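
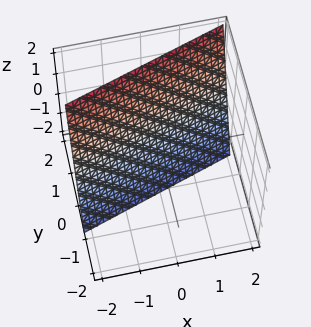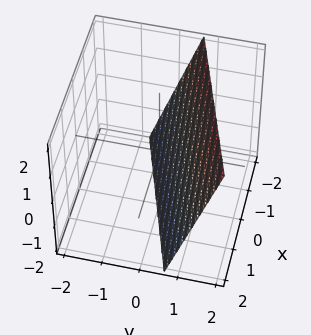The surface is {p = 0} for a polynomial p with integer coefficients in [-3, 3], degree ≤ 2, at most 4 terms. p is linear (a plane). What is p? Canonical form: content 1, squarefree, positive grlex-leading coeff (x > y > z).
(a) Degree: every cross-section is a straight line — this is a plane, so deg p = 1.
(b) From the visible intercepts: it meets the z-axis at z = -2 (among the integer gridlines); it meets the x-axis at x = -2 (among the integer gridlines).
(c) Fitting integer coefficients to these (and the overall shape) gives p.

x - 3*y + z + 2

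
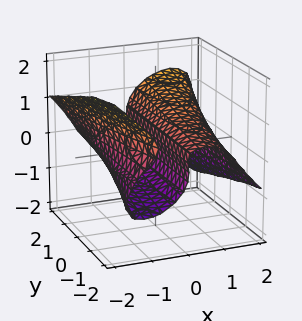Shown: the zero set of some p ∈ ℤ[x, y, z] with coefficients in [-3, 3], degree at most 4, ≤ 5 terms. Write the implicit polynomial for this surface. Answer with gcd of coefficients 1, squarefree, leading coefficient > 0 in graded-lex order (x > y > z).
x^3 - x*y*z + 2*z^3 - z^2 - 2*x

Degree: the shape is more complex than any degree-2 surface, so deg p = 3.
Observable constraints: one z-axis crossing is at z = 0; it meets the x-axis at x = 0 (among the integer gridlines).
The integer polynomial consistent with all of this is the stated p. Check: (0, 1, 0) on the y-axis lies on the surface, and p(0, 1, 0) = 0. ✓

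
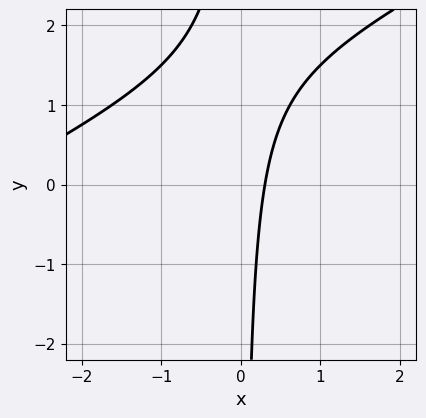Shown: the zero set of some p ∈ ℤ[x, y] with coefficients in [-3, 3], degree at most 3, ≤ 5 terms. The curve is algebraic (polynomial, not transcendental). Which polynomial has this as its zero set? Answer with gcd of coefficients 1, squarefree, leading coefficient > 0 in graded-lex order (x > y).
x^2 - 2*x*y + 3*x - 1

1. Degree: a generic line meets the curve in up to 2 points, so deg p = 2.
2. Checking where it meets the axes: no y-intercept at any integer in the box.
3. Fitting integer coefficients to these (and the overall shape) gives p.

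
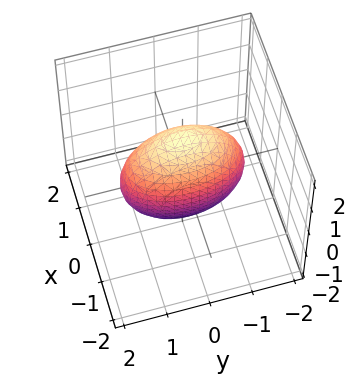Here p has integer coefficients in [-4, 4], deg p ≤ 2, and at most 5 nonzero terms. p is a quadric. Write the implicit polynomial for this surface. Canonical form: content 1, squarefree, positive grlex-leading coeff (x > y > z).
(a) deg p = 2. Bounded and convex; a quadric.
(b) Symmetries: the z ↦ −z reflection is a symmetry, so z appears only in even powers; the x ↦ −x reflection is a symmetry, so x appears only in even powers; the y ↦ −y reflection is a symmetry, so y appears only in even powers.
(c) The integer polynomial consistent with all of this is the stated p.

3*x^2 + y^2 + z^2 - 2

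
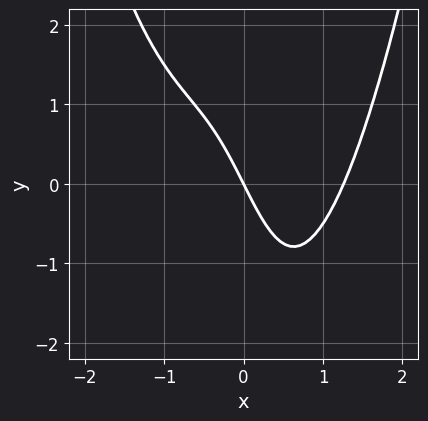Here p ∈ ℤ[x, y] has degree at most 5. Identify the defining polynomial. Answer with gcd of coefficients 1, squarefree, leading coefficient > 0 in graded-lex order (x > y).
x^4 - x^2*y - 2*x - y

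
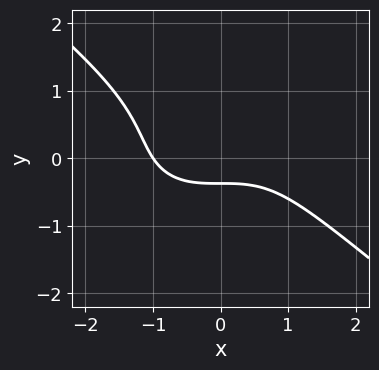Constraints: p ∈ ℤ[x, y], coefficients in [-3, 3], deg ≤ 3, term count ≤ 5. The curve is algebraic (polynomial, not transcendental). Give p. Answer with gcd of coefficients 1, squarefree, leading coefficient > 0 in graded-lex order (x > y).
First, deg p = 3.
Then, against the integer gridlines: one x-axis crossing is at x = -1.
Finally, matching integer coefficients to the picture gives p.

x^3 + 2*y^3 - y^2 + 2*y + 1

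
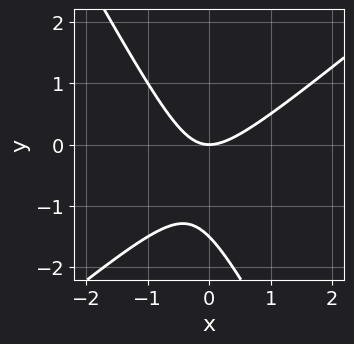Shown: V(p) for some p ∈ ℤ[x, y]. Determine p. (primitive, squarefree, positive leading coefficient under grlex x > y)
(a) Degree: the shape is more complex than any degree-1 curve, so deg p = 2.
(b) From the visible intercepts: it crosses the x-axis at the gridline x = 0; it crosses the y-axis at the gridline y = 0.
(c) Together with the visible shape, these determine p as stated.

3*x^2 - 2*x*y - 2*y^2 - 3*y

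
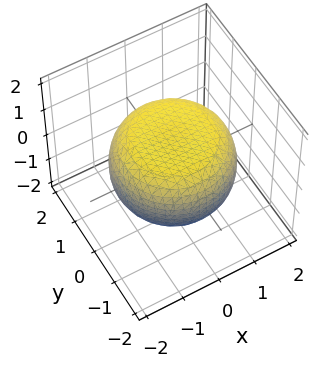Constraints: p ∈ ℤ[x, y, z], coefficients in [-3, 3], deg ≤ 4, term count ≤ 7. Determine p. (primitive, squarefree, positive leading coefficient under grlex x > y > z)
(a) deg p = 4. The shape is more complex than any degree-3 surface.
(b) By symmetry, every cross-section ⟂ z is a circle, so x, y appear only via x² + y².
(c) From the axis intercepts and sections: the z-axis gridline crossings are at z ∈ {-1, 1}; a circular section at z = -1 has radius exactly 1.
(d) Together with the visible shape, these determine p as stated.

x^4 + 2*x^2*y^2 + y^4 - x^2 - y^2 + 3*z^2 - 3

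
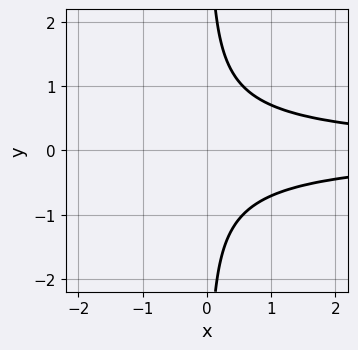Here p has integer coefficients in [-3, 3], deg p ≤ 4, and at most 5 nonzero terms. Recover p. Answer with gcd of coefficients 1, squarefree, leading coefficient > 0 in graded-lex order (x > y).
x^2*y^2 + 3*x*y^2 - 2

First, the degree is 4 — the shape is more complex than any degree-3 curve.
Then, symmetries: mirror symmetry y ↦ −y ⇒ only even powers of y.
Next, checking where it meets the axes: no x-intercept at any integer in the box; the curve avoids every integer y-axis point in the box.
Finally, the integer polynomial consistent with all of this is the stated p.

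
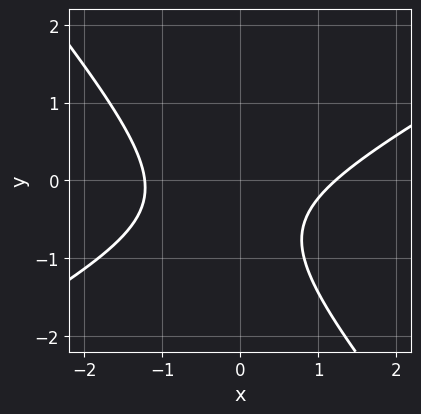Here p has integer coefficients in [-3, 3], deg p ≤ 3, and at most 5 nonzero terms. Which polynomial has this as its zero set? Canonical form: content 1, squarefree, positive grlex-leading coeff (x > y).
First, deg p = 2. The shape is more complex than any degree-1 curve.
Then, from the axis intercepts and sections: the curve avoids every integer y-axis point in the box.
Finally, the integer polynomial consistent with all of this is the stated p.

2*x^2 - 2*x*y - 3*y^2 - 3*y - 3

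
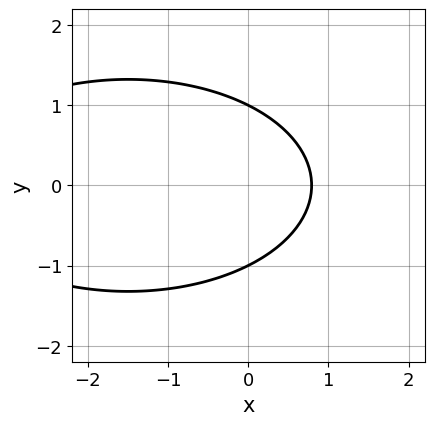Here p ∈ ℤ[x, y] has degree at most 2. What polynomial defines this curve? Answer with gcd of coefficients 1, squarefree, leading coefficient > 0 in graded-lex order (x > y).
First, the degree is 2 — a generic line meets the curve in up to 2 points.
Next, symmetries: mirror symmetry y ↦ −y ⇒ only even powers of y.
Then, against the integer gridlines: the y-axis gridline crossings are at y ∈ {-1, 1}.
Finally, the integer polynomial consistent with all of this is the stated p.

x^2 + 3*y^2 + 3*x - 3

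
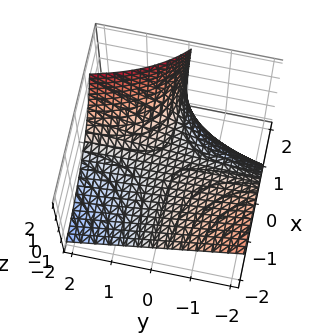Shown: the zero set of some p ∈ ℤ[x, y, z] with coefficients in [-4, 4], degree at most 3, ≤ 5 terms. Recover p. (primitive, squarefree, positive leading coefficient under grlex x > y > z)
x*y + x*z - 2*z

deg p = 2.
From the visible intercepts: every point of the y-axis in the box is on the surface; the visible x-axis segment lies entirely on the surface; it crosses the z-axis at the gridline z = 0.
Putting this together gives p.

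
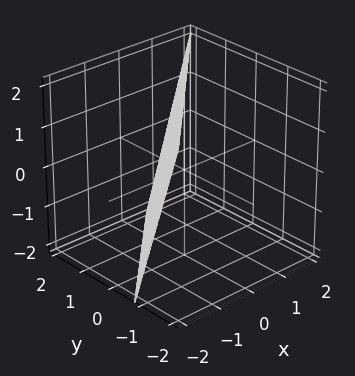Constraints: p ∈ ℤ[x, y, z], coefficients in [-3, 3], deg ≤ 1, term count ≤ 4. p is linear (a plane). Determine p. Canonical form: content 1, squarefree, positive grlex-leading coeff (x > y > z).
3*x - 3*y - z + 2

1. The degree is 1 — every cross-section is a straight line — this is a plane.
2. Against the integer gridlines: one z-axis crossing is at z = 2.
3. Assembling these constraints gives the stated polynomial.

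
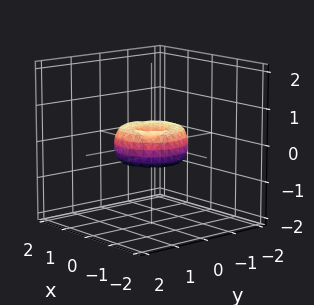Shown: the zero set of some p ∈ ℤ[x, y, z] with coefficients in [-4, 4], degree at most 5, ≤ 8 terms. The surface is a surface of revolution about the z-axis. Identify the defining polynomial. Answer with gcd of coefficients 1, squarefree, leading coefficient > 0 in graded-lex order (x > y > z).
(a) The degree is 4 — no degree-3 surface has this shape.
(b) Symmetries: every cross-section ⟂ z is a circle, so x, y appear only via x² + y².
(c) From the axis intercepts and sections: the y-axis gridline crossings are at y ∈ {-1, 0, 1}; it meets the z-axis at z = 0 (among the integer gridlines); a circular section at z = 0 has radius exactly 1.
(d) Assembling these constraints gives the stated polynomial. Check: (-1, 0, 0) on the x-axis lies on the surface, and p(-1, 0, 0) = 0. ✓

x^4 + 2*x^2*y^2 + y^4 - x^2 - y^2 + z^2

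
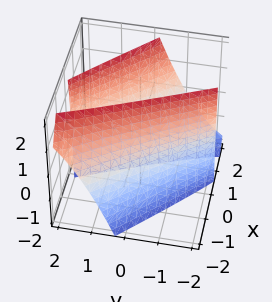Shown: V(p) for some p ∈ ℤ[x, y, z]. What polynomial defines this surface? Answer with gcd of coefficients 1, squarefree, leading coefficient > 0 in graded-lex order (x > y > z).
1. The picture has 2 separate pieces.
2. deg p = 2.
3. Checking where it meets the axes: no z-intercept at any integer in the box.
4. These observations pin down the coefficients.

2*x^2 + 3*x*y - x*z + y^2 - 3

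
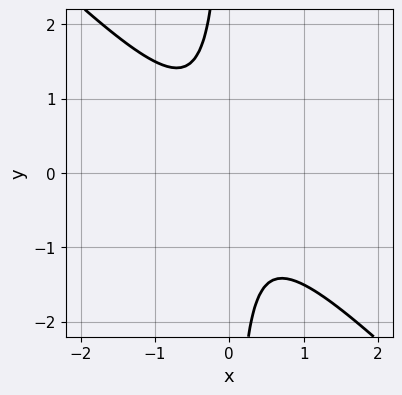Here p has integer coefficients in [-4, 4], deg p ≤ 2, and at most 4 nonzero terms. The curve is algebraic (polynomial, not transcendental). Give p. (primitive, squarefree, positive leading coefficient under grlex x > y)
2*x^2 + 2*x*y + 1

(a) The degree is 2 — no degree-1 curve has this shape.
(b) Observable constraints: no y-intercept at any integer in the box; the curve avoids every integer x-axis point in the box.
(c) Fitting integer coefficients to these (and the overall shape) gives p.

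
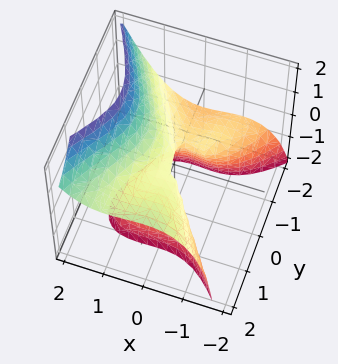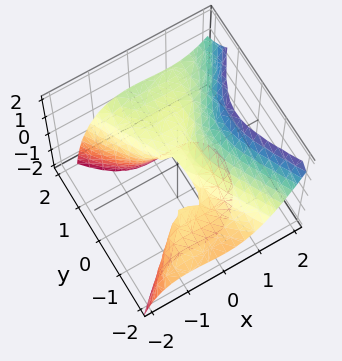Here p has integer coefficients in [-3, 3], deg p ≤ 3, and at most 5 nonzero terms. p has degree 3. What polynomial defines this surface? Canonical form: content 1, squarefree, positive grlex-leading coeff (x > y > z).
(a) The degree is 3 — the shape is more complex than any degree-2 surface.
(b) Reading off the gridlines: it crosses the x-axis at the gridline x = 0; it crosses the y-axis at the gridline y = 0; one z-axis crossing is at z = 0.
(c) Matching integer coefficients to the picture gives p.

3*x^3 - 2*x^2*y + y^3 - 3*y^2*z - 2*z^2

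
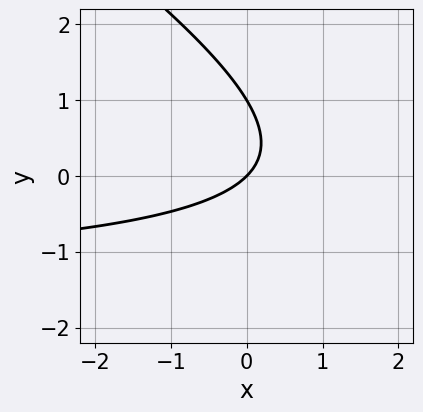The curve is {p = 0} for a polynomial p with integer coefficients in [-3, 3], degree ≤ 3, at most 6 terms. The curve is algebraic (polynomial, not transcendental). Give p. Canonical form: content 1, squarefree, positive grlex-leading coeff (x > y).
First, degree: no degree-1 curve has this shape, so deg p = 2.
Then, reading off the gridlines: among the integer gridlines, it crosses the y-axis at y ∈ {0, 1}; it meets the x-axis at x = 0 (among the integer gridlines).
Finally, fitting integer coefficients to these (and the overall shape) gives p.

2*x*y + 3*y^2 + 3*x - 3*y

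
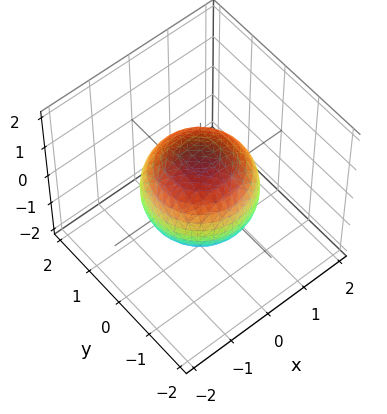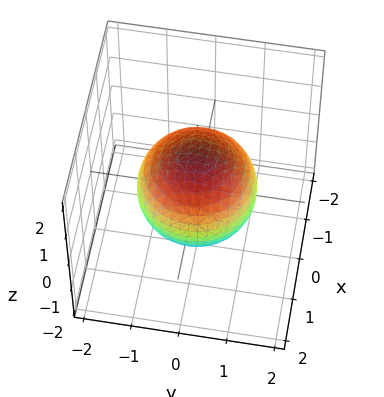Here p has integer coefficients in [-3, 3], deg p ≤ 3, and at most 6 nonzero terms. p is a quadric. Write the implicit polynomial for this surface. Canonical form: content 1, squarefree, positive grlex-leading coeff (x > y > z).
2*x^2 + 2*y^2 + 2*z^2 - 3

(a) deg p = 2.
(b) Symmetries: mirror symmetry z ↦ −z ⇒ only even powers of z; the z-axis is an axis of rotation, so x and y enter only as x² + y².
(c) Reading off the gridlines: a circular section at z = 0 has radius between 1 and 2.
(d) Assembling these constraints gives the stated polynomial.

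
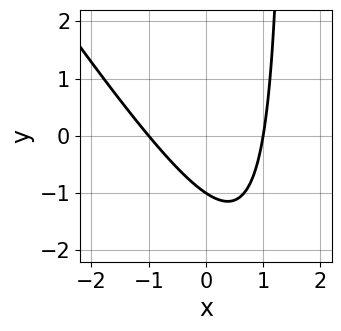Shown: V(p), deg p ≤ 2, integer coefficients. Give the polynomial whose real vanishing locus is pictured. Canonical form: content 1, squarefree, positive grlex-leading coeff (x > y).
Degree: the shape is more complex than any degree-1 curve, so deg p = 2.
From the visible intercepts: one y-axis crossing is at y = -1; among the integer gridlines, it crosses the x-axis at x ∈ {-1, 1}.
Fitting integer coefficients to these (and the overall shape) gives p.

3*x^2 + 2*x*y - 3*y - 3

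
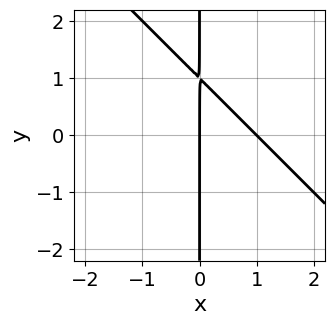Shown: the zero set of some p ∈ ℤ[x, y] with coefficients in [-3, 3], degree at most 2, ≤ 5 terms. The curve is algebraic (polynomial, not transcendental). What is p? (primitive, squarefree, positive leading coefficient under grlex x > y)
x^2 + x*y - x

1. Degree: a generic line meets the curve in up to 2 points, so deg p = 2.
2. Checking where it meets the axes: every point of the y-axis in the box is on the curve; among the integer gridlines, it crosses the x-axis at x ∈ {0, 1}.
3. Putting this together gives p.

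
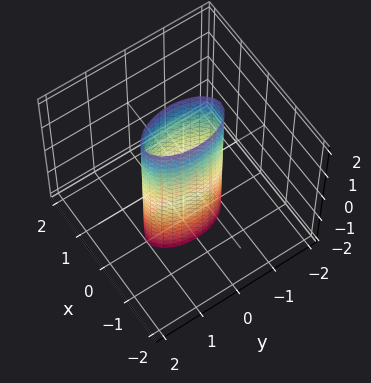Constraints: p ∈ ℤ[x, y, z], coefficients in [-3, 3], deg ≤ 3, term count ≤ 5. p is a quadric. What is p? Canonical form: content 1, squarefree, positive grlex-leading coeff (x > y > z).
3*x^2 + y^2 - 1

(a) Degree: constant cross-section along one axis; a quadric, so deg p = 2.
(b) Symmetries: it's symmetric under z → −z, forcing even powers of z; mirror symmetry y ↦ −y ⇒ only even powers of y; mirror symmetry x ↦ −x ⇒ only even powers of x.
(c) Reading off the gridlines: no z-intercept at any integer in the box; the y-axis gridline crossings are at y ∈ {-1, 1}.
(d) Matching integer coefficients to the picture gives p.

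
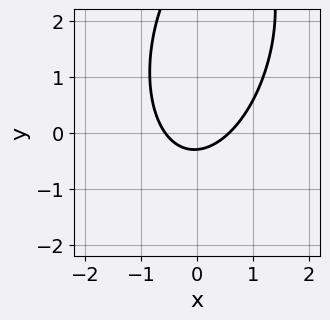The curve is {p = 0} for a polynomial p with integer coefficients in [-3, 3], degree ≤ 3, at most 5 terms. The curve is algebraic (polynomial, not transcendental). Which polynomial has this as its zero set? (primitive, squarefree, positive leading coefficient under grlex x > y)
1. deg p = 2.
2. Putting this together gives p.

3*x^2 - x*y + y^2 - 3*y - 1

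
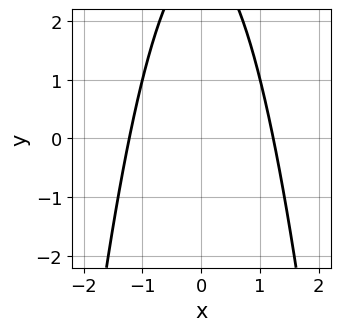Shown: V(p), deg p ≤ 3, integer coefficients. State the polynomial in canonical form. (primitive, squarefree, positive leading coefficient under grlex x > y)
2*x^2 + y - 3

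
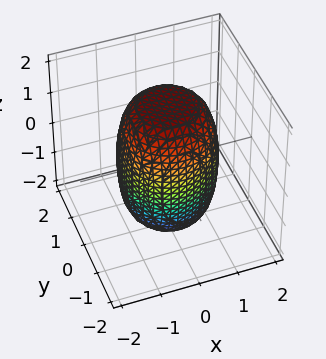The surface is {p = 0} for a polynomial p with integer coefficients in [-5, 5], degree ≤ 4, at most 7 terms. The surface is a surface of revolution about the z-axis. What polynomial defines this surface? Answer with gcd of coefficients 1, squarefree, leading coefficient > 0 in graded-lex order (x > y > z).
1. deg p = 4.
2. Symmetries: rotational symmetry about the z-axis ⇒ p depends on x, y only through x² + y².
3. Observable constraints: a circular section at z = 0 has radius between 1 and 2.
4. Solving for integer coefficients yields p as stated.

2*x^4 + 4*x^2*y^2 + 2*y^4 - x^2 - y^2 + z^2 - 3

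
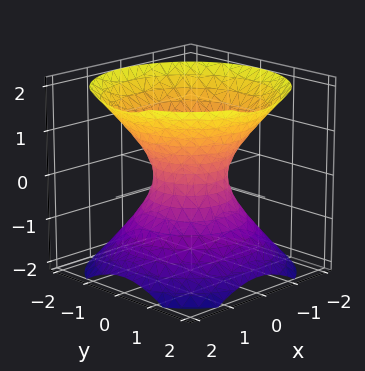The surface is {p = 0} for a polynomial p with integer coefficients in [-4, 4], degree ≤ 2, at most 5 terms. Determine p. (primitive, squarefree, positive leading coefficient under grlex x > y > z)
3*x^2 + 3*y^2 - 3*z^2 - 2

(a) Degree: one connected sheet with a waist; a quadric, so deg p = 2.
(b) Symmetries: the z ↦ −z reflection is a symmetry, so z appears only in even powers; the z-axis is an axis of rotation, so x and y enter only as x² + y².
(c) Reading off the gridlines: no z-intercept at any integer in the box; a circular section at z = 0 has radius between 0 and 1.
(d) These observations pin down the coefficients.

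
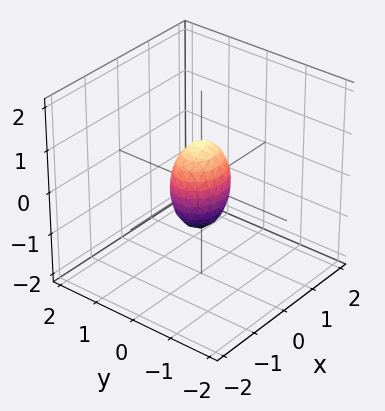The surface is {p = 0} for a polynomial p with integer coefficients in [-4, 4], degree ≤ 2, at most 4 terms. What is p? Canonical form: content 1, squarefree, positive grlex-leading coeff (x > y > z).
First, degree: bounded and convex; a quadric, so deg p = 2.
Then, symmetries: the y ↦ −y reflection is a symmetry, so y appears only in even powers; mirror symmetry z ↦ −z ⇒ only even powers of z; the x ↦ −x reflection is a symmetry, so x appears only in even powers.
Next, checking where it meets the axes: among the integer gridlines, it crosses the z-axis at z ∈ {-1, 1}.
Finally, the integer polynomial consistent with all of this is the stated p.

2*x^2 + 3*y^2 + z^2 - 1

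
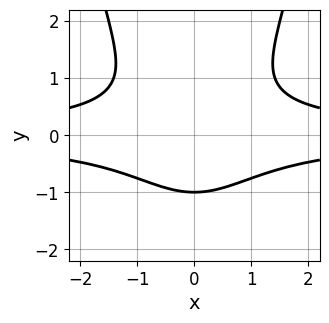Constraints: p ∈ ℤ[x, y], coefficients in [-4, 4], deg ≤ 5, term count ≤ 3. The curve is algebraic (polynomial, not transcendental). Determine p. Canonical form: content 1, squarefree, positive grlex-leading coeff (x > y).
1. deg p = 4. The shape is more complex than any degree-3 curve.
2. Symmetries: the x ↦ −x reflection is a symmetry, so x appears only in even powers.
3. Observable constraints: it misses every integer gridline on the x-axis; it crosses the y-axis at the gridline y = -1.
4. The integer polynomial consistent with all of this is the stated p.

x^2*y^2 - y^3 - 1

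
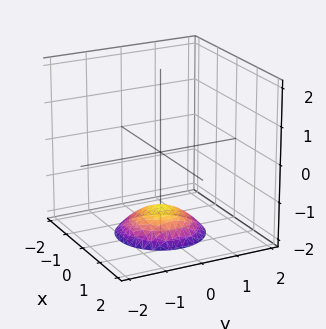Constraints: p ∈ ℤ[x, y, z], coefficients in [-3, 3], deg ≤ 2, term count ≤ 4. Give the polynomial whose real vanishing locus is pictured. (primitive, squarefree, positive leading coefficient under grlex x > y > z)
x^2 + y^2 + 2*z + 3

(a) deg p = 2.
(b) By symmetry, the surface is invariant under rotation about z: p = q(x² + y², z).
(c) Checking where it meets the axes: the surface avoids every integer x-axis point in the box; a circular section at z = -2 has radius exactly 1; it misses every integer gridline on the y-axis.
(d) Putting this together gives p.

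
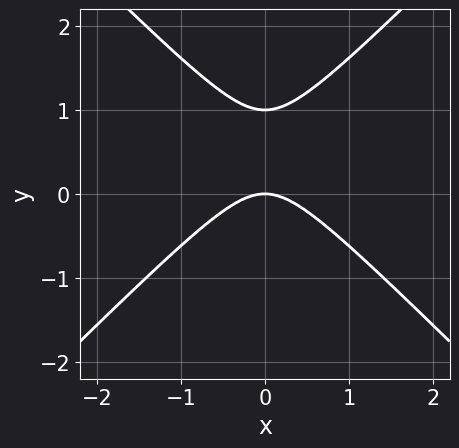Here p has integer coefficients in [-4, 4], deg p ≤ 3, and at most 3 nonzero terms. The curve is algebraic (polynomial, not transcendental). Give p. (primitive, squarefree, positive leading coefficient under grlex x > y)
x^2 - y^2 + y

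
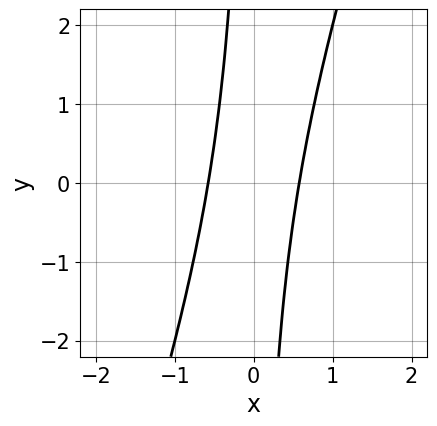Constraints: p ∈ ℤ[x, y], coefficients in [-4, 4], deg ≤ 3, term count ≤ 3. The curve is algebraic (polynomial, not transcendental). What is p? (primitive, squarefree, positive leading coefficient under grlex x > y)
3*x^2 - x*y - 1

1. deg p = 2. The shape is more complex than any degree-1 curve.
2. Reading off the gridlines: it misses every integer gridline on the y-axis.
3. Putting this together gives p.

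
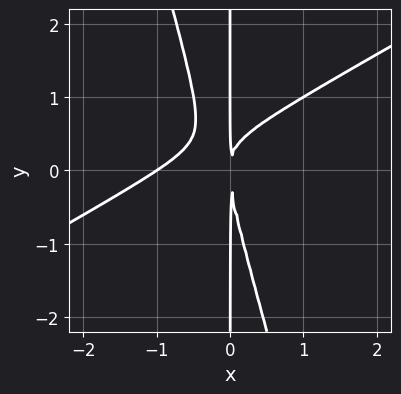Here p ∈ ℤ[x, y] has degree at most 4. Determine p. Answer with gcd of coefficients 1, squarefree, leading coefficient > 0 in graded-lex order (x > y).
First, deg p = 3. The shape is more complex than any degree-2 curve.
Next, observable constraints: every point of the y-axis in the box is on the curve; it meets the x-axis at x = -1 (among the integer gridlines).
Finally, together with the visible shape, these determine p as stated.

2*x^3 - 3*x^2*y - x*y^2 + 2*x^2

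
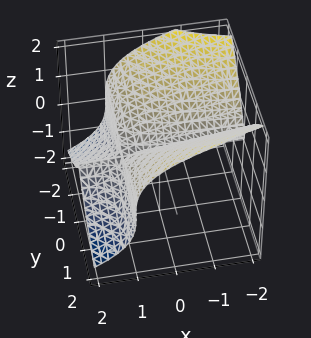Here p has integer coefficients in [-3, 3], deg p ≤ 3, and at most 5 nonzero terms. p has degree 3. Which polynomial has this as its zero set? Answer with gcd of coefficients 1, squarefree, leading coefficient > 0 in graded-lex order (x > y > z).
x*y^2 + z^3 - y^2

(a) Degree: the shape is more complex than any degree-2 surface, so deg p = 3.
(b) Checking where it meets the axes: the visible x-axis segment lies entirely on the surface; it crosses the z-axis at the gridline z = 0.
(c) Matching integer coefficients to the picture gives p.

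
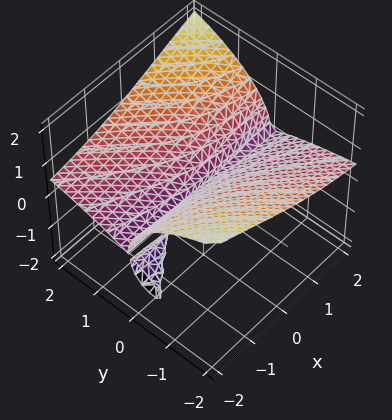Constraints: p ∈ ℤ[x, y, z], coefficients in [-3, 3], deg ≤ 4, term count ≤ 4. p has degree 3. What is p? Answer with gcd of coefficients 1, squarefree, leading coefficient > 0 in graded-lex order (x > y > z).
2*x*y*z - y^2*z - 2*z^3 + 2*y^2

First, the picture has 3 separate pieces. They look like related sheets of one shape, so recover p as a whole.
Then, the degree is 3 — a generic line meets the surface in up to 3 points.
Then, checking where it meets the axes: it meets the z-axis at z = 0 (among the integer gridlines); the visible x-axis segment lies entirely on the surface; it crosses the y-axis at the gridline y = 0.
Finally, these observations pin down the coefficients.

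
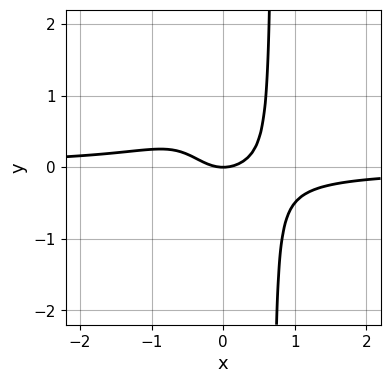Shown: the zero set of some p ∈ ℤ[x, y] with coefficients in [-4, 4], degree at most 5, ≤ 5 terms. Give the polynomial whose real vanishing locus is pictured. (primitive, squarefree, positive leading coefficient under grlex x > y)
1. The degree is 4 — a generic line meets the curve in up to 4 points.
2. Reading off the gridlines: one x-axis crossing is at x = 0; it crosses the y-axis at the gridline y = 0.
3. Fitting integer coefficients to these (and the overall shape) gives p.

3*x^3*y + x^2 - y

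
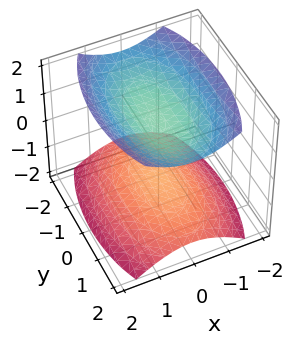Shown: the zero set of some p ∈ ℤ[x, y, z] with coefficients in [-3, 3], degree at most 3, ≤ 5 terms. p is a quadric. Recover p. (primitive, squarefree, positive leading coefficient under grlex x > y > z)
3*x^2 + y^2 - 3*z^2 + 3

(a) I count 2 distinct pieces. Treating them together as one polynomial.
(b) The degree is 2 — two separate bowl-shaped sheets opening away from each other; a quadric.
(c) Symmetries: the z ↦ −z reflection is a symmetry, so z appears only in even powers; the x ↦ −x reflection is a symmetry, so x appears only in even powers; it's symmetric under y → −y, forcing even powers of y.
(d) Checking where it meets the axes: among the integer gridlines, it crosses the z-axis at z ∈ {-1, 1}; the surface avoids every integer x-axis point in the box; the surface avoids every integer y-axis point in the box.
(e) Putting this together gives p.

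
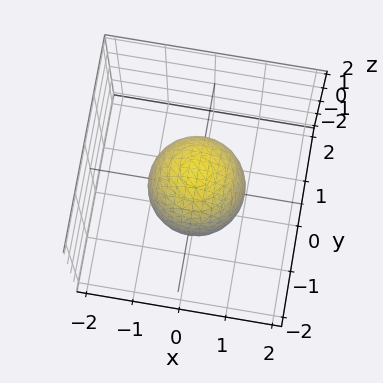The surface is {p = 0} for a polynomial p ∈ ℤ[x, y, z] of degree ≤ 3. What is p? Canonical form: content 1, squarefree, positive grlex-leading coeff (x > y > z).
2*x^2 + 2*y^2 + z^2 - 2

1. Degree: a closed, bounded, convex surface; a quadric, so deg p = 2.
2. Symmetry: the z-axis is an axis of rotation, so x and y enter only as x² + y²; the z ↦ −z reflection is a symmetry, so z appears only in even powers.
3. Observable constraints: a circular section at z = -1 has radius between 0 and 1; among the integer gridlines, it crosses the x-axis at x ∈ {-1, 1}; the y-axis gridline crossings are at y ∈ {-1, 1}.
4. The integer polynomial consistent with all of this is the stated p.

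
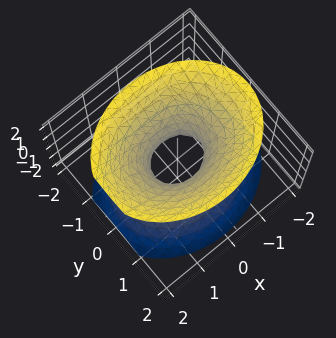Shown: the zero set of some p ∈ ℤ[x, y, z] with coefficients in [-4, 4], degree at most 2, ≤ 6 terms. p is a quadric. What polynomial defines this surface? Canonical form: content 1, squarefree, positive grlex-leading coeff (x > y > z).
deg p = 2.
Symmetries: it's symmetric under z → −z, forcing even powers of z; the x ↦ −x reflection is a symmetry, so x appears only in even powers; it's symmetric under y → −y, forcing even powers of y.
Checking where it meets the axes: it misses every integer gridline on the z-axis.
Solving for integer coefficients yields p as stated.

2*x^2 + 3*y^2 - 2*z^2 - 1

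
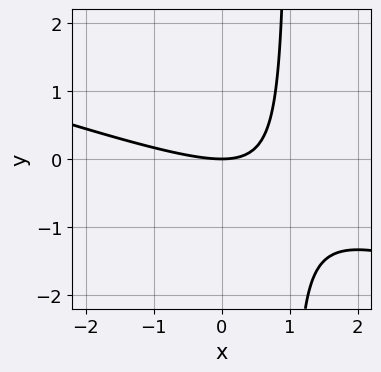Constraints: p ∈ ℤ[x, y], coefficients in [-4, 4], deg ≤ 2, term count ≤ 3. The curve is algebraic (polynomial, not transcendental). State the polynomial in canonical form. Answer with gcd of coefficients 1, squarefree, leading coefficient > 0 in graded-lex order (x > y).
deg p = 2. A generic line meets the curve in up to 2 points.
From the axis intercepts and sections: it crosses the x-axis at the gridline x = 0; it crosses the y-axis at the gridline y = 0.
Putting this together gives p.

x^2 + 3*x*y - 3*y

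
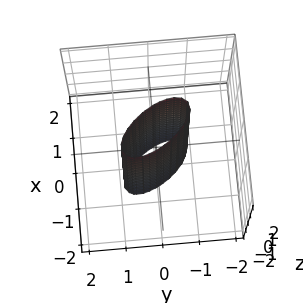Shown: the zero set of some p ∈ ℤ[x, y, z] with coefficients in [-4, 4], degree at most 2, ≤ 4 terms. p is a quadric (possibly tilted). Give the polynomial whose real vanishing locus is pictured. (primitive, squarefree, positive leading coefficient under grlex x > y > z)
3*x^2 + 3*x*y + 2*y^2 - 1

1. Degree: the shape is more complex than any degree-1 surface, so deg p = 2.
2. From the axis intercepts and sections: it misses every integer gridline on the z-axis.
3. The integer polynomial consistent with all of this is the stated p.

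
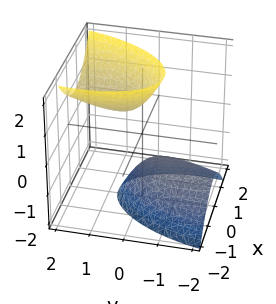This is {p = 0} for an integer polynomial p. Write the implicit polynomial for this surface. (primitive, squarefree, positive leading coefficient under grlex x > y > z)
First, there are 2 components. They look like related sheets of one shape, so recover p as a whole.
Next, degree: no degree-1 surface has this shape, so deg p = 2.
Next, against the integer gridlines: the z-axis gridline crossings are at z ∈ {-1, 1}; the surface avoids every integer x-axis point in the box; it misses every integer gridline on the y-axis.
Finally, solving for integer coefficients yields p as stated.

3*x^2 - x*y + y^2 - 2*y*z - z^2 + 1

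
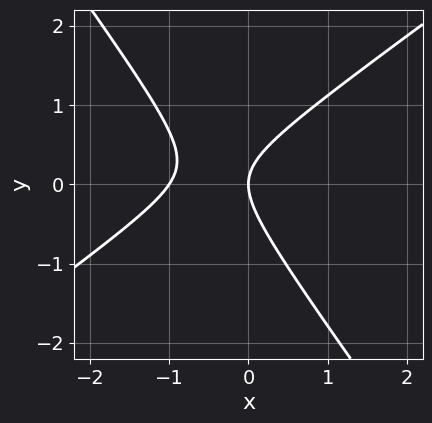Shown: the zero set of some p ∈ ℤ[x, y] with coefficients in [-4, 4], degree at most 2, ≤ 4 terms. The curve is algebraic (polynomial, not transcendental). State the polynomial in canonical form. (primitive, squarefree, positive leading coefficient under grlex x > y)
(a) deg p = 2. The shape is more complex than any degree-1 curve.
(b) Against the integer gridlines: it meets the y-axis at y = 0 (among the integer gridlines); the x-axis gridline crossings are at x ∈ {-1, 0}.
(c) Assembling these constraints gives the stated polynomial.

3*x^2 - 2*x*y - 3*y^2 + 3*x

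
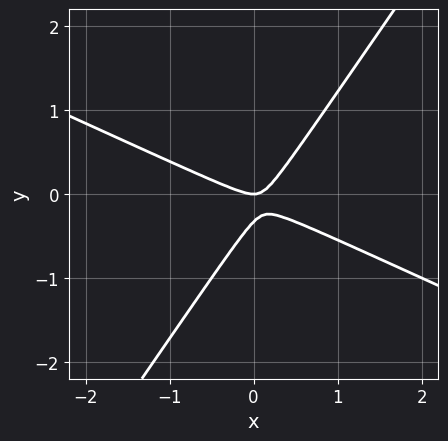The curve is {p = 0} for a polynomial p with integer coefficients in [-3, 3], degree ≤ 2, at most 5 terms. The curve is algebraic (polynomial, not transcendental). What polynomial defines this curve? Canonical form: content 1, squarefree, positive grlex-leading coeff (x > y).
2*x^2 + 3*x*y - 3*y^2 - y

Degree: the shape is more complex than any degree-1 curve, so deg p = 2.
Observable constraints: one x-axis crossing is at x = 0; it crosses the y-axis at the gridline y = 0.
Together with the visible shape, these determine p as stated.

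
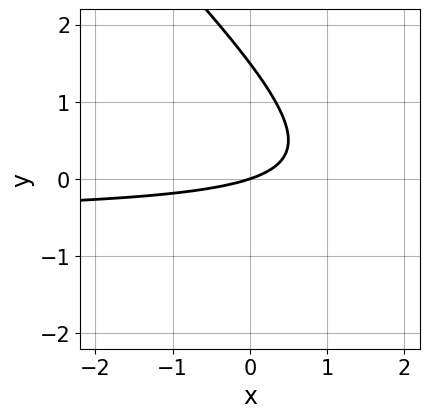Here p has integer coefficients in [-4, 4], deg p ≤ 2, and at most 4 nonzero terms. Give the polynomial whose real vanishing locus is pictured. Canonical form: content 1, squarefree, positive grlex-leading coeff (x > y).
1. Degree: no degree-1 curve has this shape, so deg p = 2.
2. Checking where it meets the axes: it crosses the x-axis at the gridline x = 0; it meets the y-axis at y = 0 (among the integer gridlines).
3. Together with the visible shape, these determine p as stated.

2*x*y + 2*y^2 + x - 3*y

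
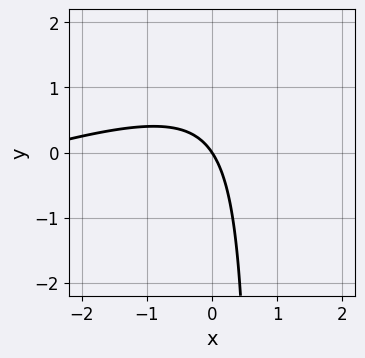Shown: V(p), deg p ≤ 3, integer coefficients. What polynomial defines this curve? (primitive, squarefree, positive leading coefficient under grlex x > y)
x^2 - 3*x*y + 3*x + 2*y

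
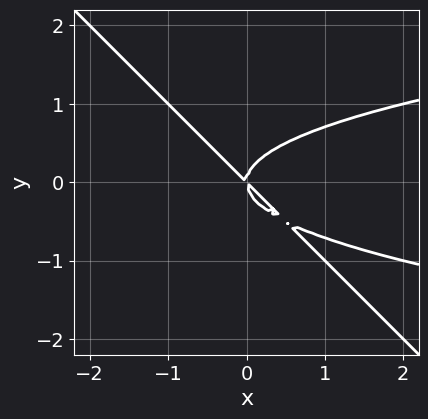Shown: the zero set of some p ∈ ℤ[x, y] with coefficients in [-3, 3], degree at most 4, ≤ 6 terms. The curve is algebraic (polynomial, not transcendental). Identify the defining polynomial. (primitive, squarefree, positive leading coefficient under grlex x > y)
2*x*y^2 + 2*y^3 - x^2 - x*y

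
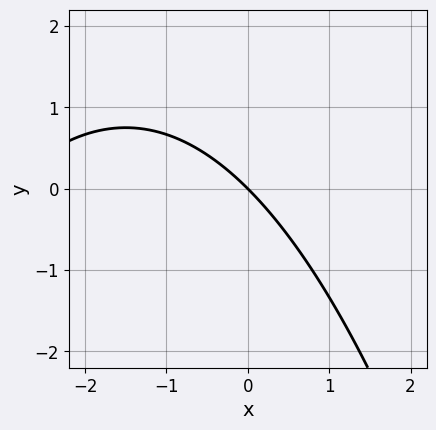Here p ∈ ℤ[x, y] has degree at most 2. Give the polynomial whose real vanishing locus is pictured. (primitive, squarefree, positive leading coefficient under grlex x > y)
Degree: a generic line meets the curve in up to 2 points, so deg p = 2.
Observable constraints: one x-axis crossing is at x = 0; it crosses the y-axis at the gridline y = 0.
The integer polynomial consistent with all of this is the stated p.

x^2 + 3*x + 3*y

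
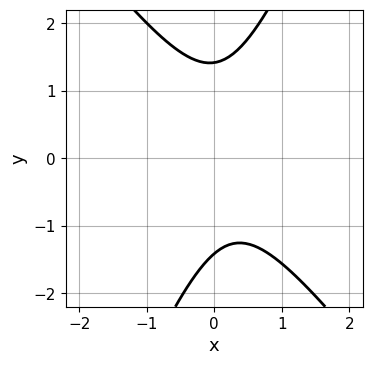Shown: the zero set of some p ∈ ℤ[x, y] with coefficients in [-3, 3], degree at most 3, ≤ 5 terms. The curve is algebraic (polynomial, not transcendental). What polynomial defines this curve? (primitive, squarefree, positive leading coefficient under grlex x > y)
1. Degree: a generic line meets the curve in up to 2 points, so deg p = 2.
2. Reading off the gridlines: no x-intercept at any integer in the box.
3. Matching integer coefficients to the picture gives p.

3*x^2 + x*y - y^2 - x + 2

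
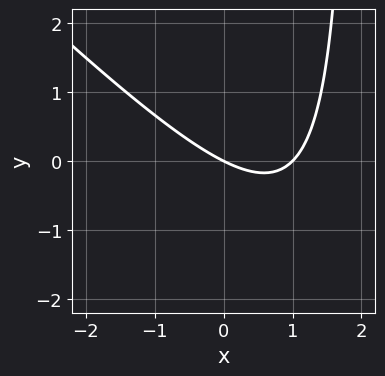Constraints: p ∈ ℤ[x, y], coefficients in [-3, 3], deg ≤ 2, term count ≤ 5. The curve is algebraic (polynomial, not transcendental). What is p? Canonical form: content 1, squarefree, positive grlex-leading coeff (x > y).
x^2 + x*y - x - 2*y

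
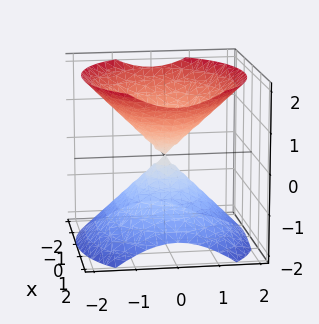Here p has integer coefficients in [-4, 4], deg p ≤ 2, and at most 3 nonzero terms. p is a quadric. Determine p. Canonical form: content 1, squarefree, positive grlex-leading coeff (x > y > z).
(a) There are 2 components. Treating them together as one polynomial.
(b) deg p = 2. A double cone through the origin; a quadric.
(c) Symmetries: it's symmetric under x → −x, forcing even powers of x; the y ↦ −y reflection is a symmetry, so y appears only in even powers; mirror symmetry z ↦ −z ⇒ only even powers of z.
(d) Observable constraints: it crosses the z-axis at the gridline z = 0; it crosses the y-axis at the gridline y = 0; it crosses the x-axis at the gridline x = 0.
(e) Together with the visible shape, these determine p as stated.

2*x^2 + 3*y^2 - 3*z^2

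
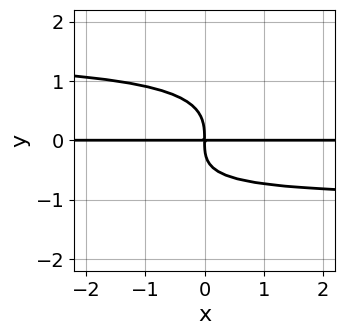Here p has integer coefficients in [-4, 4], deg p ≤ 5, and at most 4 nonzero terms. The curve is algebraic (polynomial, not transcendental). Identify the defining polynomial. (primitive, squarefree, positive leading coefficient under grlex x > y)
2*x*y^3 - 3*y^4 - x*y^2 - 3*x*y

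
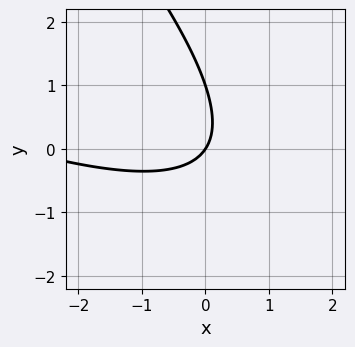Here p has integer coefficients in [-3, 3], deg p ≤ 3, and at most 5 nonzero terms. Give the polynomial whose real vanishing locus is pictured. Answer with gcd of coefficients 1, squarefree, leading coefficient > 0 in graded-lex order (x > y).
1. deg p = 2.
2. From the axis intercepts and sections: among the integer gridlines, it crosses the y-axis at y ∈ {0, 1}; one x-axis crossing is at x = 0.
3. These observations pin down the coefficients.

x^2 + 3*x*y + 2*y^2 + 3*x - 2*y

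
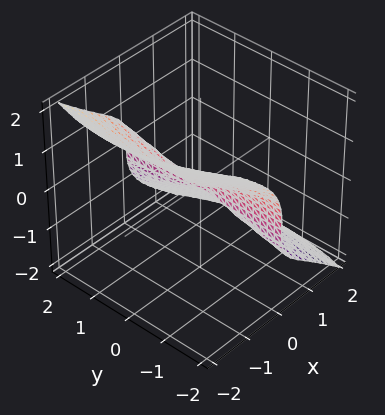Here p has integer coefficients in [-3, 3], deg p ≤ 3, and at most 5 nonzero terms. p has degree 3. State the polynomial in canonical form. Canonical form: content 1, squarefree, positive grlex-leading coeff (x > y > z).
3*x^3 - x^2*y + 2*x*y^2 - 2*x*y*z + 3*z^3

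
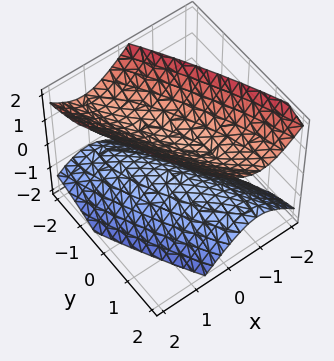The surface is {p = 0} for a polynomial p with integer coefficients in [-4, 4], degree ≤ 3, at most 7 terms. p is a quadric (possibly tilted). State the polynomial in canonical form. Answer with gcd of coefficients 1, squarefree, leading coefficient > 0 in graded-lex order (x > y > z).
3*x^2 + 3*x*y + y^2 - 2*z^2 + 1

There are 2 components.
deg p = 2.
Against the integer gridlines: the surface avoids every integer y-axis point in the box; no x-intercept at any integer in the box.
The integer polynomial consistent with all of this is the stated p.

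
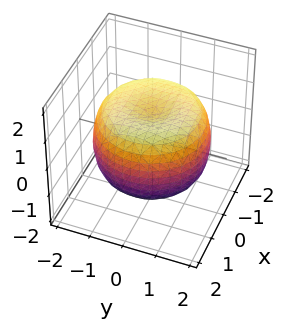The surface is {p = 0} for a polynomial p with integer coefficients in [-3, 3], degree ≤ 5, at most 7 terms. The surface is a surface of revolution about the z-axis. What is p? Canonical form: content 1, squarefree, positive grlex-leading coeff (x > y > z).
x^4 + 2*x^2*y^2 + y^4 - 2*x^2 - 2*y^2 + 2*z^2 - 2

(a) The degree is 4 — no degree-3 surface has this shape.
(b) Symmetries: every cross-section ⟂ z is a circle, so x, y appear only via x² + y².
(c) Observable constraints: the z-axis gridline crossings are at z ∈ {-1, 1}; a circular section at z = 1 has radius between 1 and 2.
(d) Fitting integer coefficients to these (and the overall shape) gives p.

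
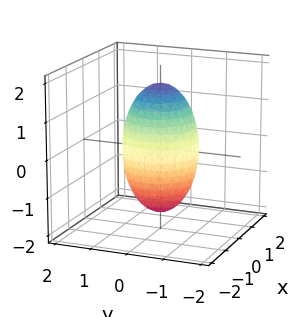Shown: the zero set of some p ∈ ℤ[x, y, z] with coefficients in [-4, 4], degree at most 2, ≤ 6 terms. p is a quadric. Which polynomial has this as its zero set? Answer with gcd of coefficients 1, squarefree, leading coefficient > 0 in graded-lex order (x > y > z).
3*x^2 + 3*y^2 + z^2 - 3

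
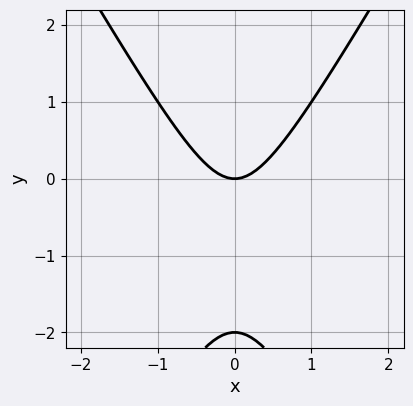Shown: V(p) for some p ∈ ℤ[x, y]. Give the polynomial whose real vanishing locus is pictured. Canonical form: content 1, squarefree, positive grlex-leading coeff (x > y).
First, deg p = 2. The shape is more complex than any degree-1 curve.
Then, symmetries: mirror symmetry x ↦ −x ⇒ only even powers of x.
Next, observable constraints: the y-axis gridline crossings are at y ∈ {-2, 0}; it crosses the x-axis at the gridline x = 0.
Finally, solving for integer coefficients yields p as stated.

3*x^2 - y^2 - 2*y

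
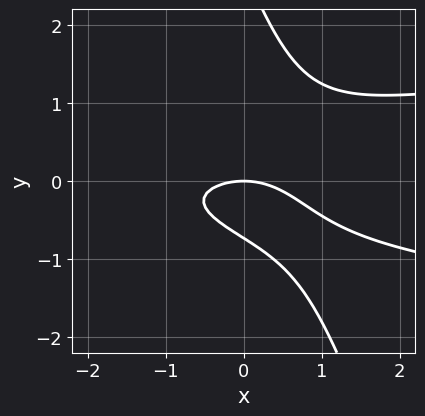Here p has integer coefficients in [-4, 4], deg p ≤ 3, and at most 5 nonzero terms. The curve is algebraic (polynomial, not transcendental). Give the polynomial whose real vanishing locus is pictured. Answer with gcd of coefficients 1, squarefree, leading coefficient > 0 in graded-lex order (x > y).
deg p = 3.
Reading off the gridlines: one x-axis crossing is at x = 0; it crosses the y-axis at the gridline y = 0.
Fitting integer coefficients to these (and the overall shape) gives p.

3*x*y^2 + y^3 - x^2 - 2*y^2 - 2*y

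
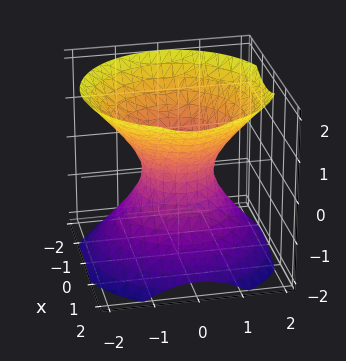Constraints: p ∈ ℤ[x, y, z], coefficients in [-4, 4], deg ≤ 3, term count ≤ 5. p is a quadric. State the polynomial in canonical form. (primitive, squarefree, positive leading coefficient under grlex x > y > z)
1. Degree: one connected sheet with a waist; a quadric, so deg p = 2.
2. Symmetries: it's symmetric under z → −z, forcing even powers of z; rotational symmetry about the z-axis ⇒ p depends on x, y only through x² + y².
3. Observable constraints: a circular section at z = 0 has radius between 0 and 1; the surface avoids every integer z-axis point in the box.
4. Matching integer coefficients to the picture gives p.

3*x^2 + 3*y^2 - 3*z^2 - 2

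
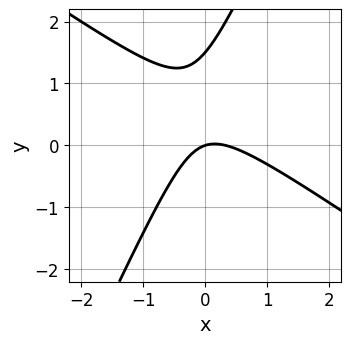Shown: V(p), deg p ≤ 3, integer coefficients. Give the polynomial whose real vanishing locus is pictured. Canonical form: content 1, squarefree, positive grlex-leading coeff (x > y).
3*x^2 + 3*x*y - 2*y^2 - x + 3*y

First, the degree is 2 — the shape is more complex than any degree-1 curve.
Next, reading off the gridlines: it crosses the x-axis at the gridline x = 0; one y-axis crossing is at y = 0.
Finally, assembling these constraints gives the stated polynomial.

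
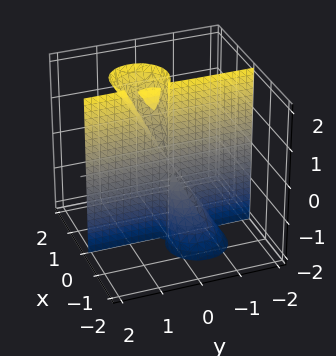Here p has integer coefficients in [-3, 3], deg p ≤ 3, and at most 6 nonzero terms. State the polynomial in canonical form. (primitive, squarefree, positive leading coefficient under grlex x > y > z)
2*x^3 - x^2*z + 2*x*y^2 - x*y*z

(a) There are 3 components. They look like related sheets of one shape, so recover p as a whole.
(b) deg p = 3. A generic line meets the surface in up to 3 points.
(c) Reading off the gridlines: one x-axis crossing is at x = 0; the visible z-axis segment lies entirely on the surface; every point of the y-axis in the box is on the surface.
(d) Fitting integer coefficients to these (and the overall shape) gives p.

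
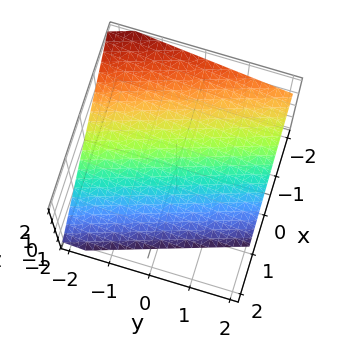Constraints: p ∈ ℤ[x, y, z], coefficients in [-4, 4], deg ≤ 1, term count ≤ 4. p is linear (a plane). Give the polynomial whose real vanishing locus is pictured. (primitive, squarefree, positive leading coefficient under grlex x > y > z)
3*x + y + 3*z + 2

1. deg p = 1. Every cross-section is a straight line — this is a plane.
2. Against the integer gridlines: one y-axis crossing is at y = -2.
3. Fitting integer coefficients to these (and the overall shape) gives p.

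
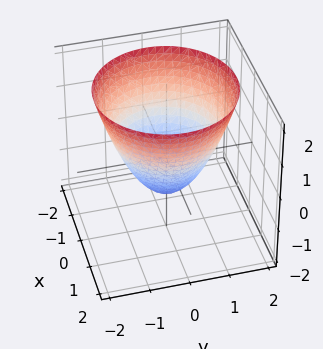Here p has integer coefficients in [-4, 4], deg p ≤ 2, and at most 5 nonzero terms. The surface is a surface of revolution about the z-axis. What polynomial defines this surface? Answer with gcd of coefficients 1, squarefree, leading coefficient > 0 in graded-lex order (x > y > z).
x^2 + y^2 - z - 1

(a) deg p = 2. The shape is more complex than any degree-1 surface.
(b) By symmetry, the surface is invariant under rotation about z: p = q(x² + y², z).
(c) From the visible intercepts: a circular section at z = 1 has radius between 1 and 2; among the integer gridlines, it crosses the x-axis at x ∈ {-1, 1}.
(d) Solving for integer coefficients yields p as stated. Check: (0, -1, 0) on the y-axis lies on the surface, and p(0, -1, 0) = 0. ✓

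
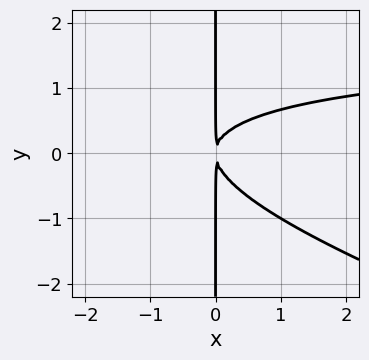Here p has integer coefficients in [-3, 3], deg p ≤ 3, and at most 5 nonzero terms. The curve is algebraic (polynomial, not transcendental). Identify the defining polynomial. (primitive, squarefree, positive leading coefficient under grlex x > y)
x^2*y + 3*x*y^2 - 2*x^2

The degree is 3 — no degree-2 curve has this shape.
From the axis intercepts and sections: the visible y-axis segment lies entirely on the curve.
The integer polynomial consistent with all of this is the stated p.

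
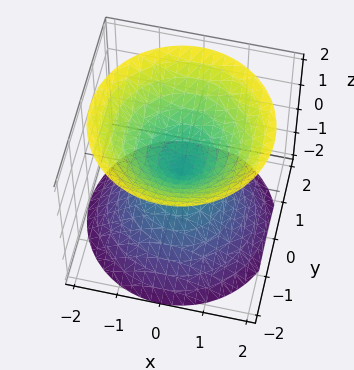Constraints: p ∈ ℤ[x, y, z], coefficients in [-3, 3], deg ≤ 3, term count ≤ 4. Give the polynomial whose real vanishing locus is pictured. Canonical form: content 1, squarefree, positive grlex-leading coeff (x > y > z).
(a) There are 2 components. They look like related sheets of one shape, so recover p as a whole.
(b) deg p = 2. Two nappes meeting at a single point; a quadric.
(c) Symmetry: the z-axis is an axis of rotation, so x and y enter only as x² + y²; the z ↦ −z reflection is a symmetry, so z appears only in even powers.
(d) Reading off the gridlines: one y-axis crossing is at y = 0; it meets the x-axis at x = 0 (among the integer gridlines); it meets the z-axis at z = 0 (among the integer gridlines).
(e) Fitting integer coefficients to these (and the overall shape) gives p.

x^2 + y^2 - z^2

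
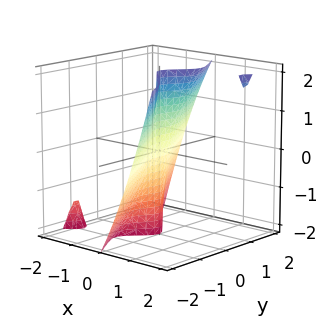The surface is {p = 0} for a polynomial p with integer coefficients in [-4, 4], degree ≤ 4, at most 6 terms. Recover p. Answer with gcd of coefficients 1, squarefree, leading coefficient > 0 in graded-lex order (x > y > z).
(a) The picture has 2 separate pieces.
(b) Degree: a generic line meets the surface in up to 3 points, so deg p = 3.
(c) Reading off the gridlines: the visible z-axis segment lies entirely on the surface; it meets the x-axis at x = 0 (among the integer gridlines).
(d) Fitting integer coefficients to these (and the overall shape) gives p.

2*x^2*y - 3*x*y^2 - 2*y^3 + 2*y^2*z - 2*x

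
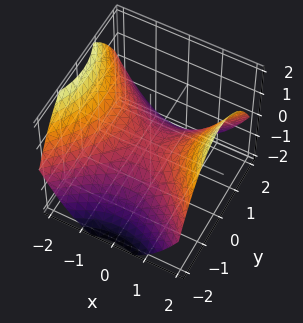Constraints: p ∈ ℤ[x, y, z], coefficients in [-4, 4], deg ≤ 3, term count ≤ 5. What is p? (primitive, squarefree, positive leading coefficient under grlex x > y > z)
x^2 - y^2 - 2*z

First, the degree is 2 — a saddle surface; a quadric.
Then, symmetries: mirror symmetry y ↦ −y ⇒ only even powers of y; mirror symmetry x ↦ −x ⇒ only even powers of x.
Next, from the visible intercepts: one y-axis crossing is at y = 0; one z-axis crossing is at z = 0.
Finally, solving for integer coefficients yields p as stated.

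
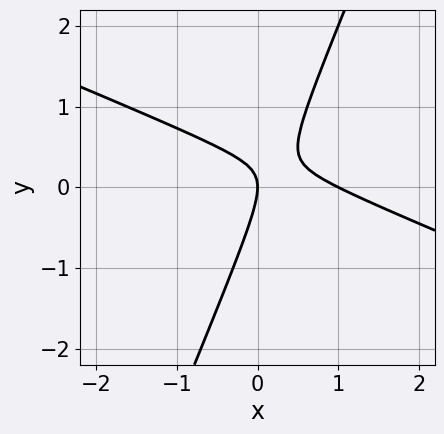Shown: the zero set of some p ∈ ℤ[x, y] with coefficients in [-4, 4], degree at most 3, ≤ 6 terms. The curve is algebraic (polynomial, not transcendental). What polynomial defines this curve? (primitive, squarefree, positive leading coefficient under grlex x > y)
x^2 + 2*x*y - y^2 - x

deg p = 2. A generic line meets the curve in up to 2 points.
From the visible intercepts: the x-axis gridline crossings are at x ∈ {0, 1}; one y-axis crossing is at y = 0.
Putting this together gives p.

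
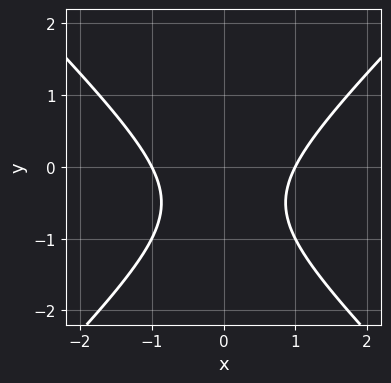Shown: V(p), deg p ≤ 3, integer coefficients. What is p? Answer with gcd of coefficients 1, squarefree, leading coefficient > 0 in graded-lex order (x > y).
deg p = 2.
Symmetries: mirror symmetry x ↦ −x ⇒ only even powers of x.
Reading off the gridlines: the curve avoids every integer y-axis point in the box; the x-axis gridline crossings are at x ∈ {-1, 1}.
Together with the visible shape, these determine p as stated.

x^2 - y^2 - y - 1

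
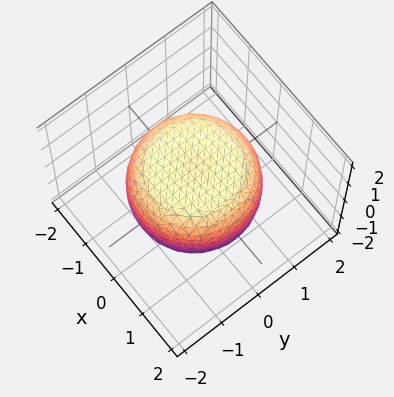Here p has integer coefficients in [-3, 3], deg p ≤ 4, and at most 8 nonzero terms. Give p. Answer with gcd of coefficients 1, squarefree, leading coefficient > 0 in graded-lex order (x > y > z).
First, deg p = 4. A generic line meets the surface in up to 4 points.
Next, symmetries: the surface is invariant under rotation about z: p = q(x² + y², z).
Then, reading off the gridlines: a circular section at z = 0 has radius between 1 and 2; among the integer gridlines, it crosses the z-axis at z ∈ {-1, 1}.
Finally, together with the visible shape, these determine p as stated.

x^4 + 2*x^2*y^2 + y^4 - x^2 - y^2 + 2*z^2 - 2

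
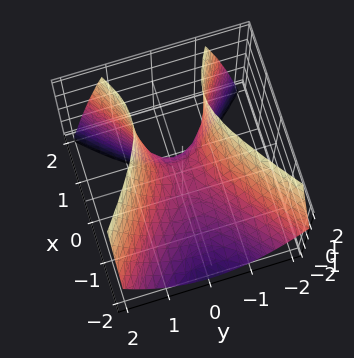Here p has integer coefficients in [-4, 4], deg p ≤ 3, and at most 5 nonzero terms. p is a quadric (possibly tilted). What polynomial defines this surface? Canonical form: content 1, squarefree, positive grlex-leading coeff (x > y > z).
First, degree: the shape is more complex than any degree-1 surface, so deg p = 2.
Then, from the axis intercepts and sections: one x-axis crossing is at x = 0; it meets the y-axis at y = 0 (among the integer gridlines); it crosses the z-axis at the gridline z = 0.
Finally, assembling these constraints gives the stated polynomial.

2*x^2 - 2*x*z - 3*y^2 + 2*z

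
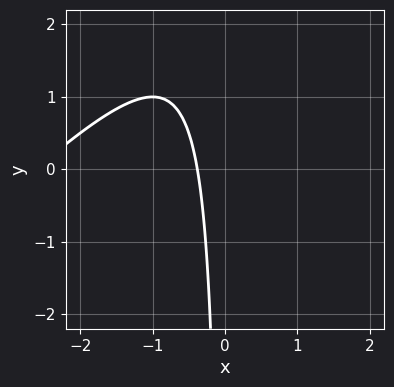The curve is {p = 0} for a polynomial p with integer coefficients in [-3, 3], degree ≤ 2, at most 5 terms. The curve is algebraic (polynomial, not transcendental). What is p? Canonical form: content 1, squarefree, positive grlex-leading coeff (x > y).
x^2 - x*y + 3*x + 1

1. The degree is 2 — a generic line meets the curve in up to 2 points.
2. From the visible intercepts: it misses every integer gridline on the y-axis.
3. Solving for integer coefficients yields p as stated.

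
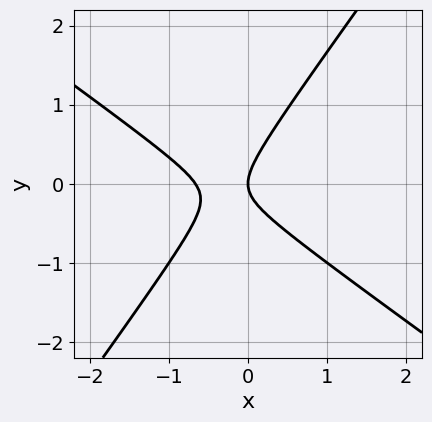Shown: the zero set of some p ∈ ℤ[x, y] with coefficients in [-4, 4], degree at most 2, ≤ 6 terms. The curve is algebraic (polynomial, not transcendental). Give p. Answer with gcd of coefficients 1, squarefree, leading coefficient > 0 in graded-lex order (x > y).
3*x^2 + 2*x*y - 3*y^2 + 2*x

First, deg p = 2.
Next, from the axis intercepts and sections: one x-axis crossing is at x = 0; it crosses the y-axis at the gridline y = 0.
Finally, these observations pin down the coefficients.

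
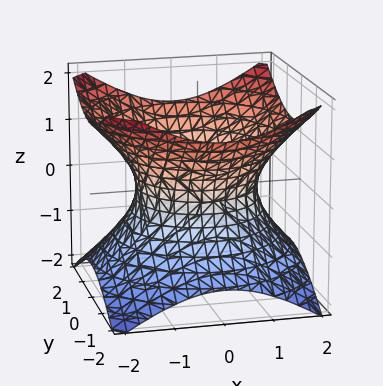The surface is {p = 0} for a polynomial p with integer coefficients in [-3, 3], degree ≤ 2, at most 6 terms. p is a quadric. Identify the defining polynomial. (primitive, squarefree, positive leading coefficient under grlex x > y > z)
2*x^2 + 2*y^2 - 3*z^2 - 3

The degree is 2 — one connected sheet with a waist; a quadric.
Symmetries: mirror symmetry z ↦ −z ⇒ only even powers of z; every cross-section ⟂ z is a circle, so x, y appear only via x² + y².
Reading off the gridlines: a circular section at z = 1 has radius between 1 and 2; it misses every integer gridline on the z-axis.
Together with the visible shape, these determine p as stated.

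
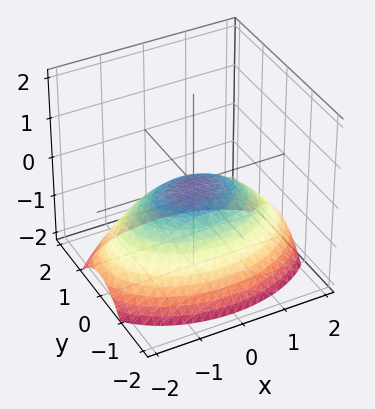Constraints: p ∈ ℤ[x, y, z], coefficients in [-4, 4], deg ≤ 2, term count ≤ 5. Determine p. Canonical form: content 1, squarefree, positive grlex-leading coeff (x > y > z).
x^2 + 2*y^2 + 3*z

1. Degree: a single bowl opening along one axis; a quadric, so deg p = 2.
2. Symmetries: the y ↦ −y reflection is a symmetry, so y appears only in even powers; mirror symmetry x ↦ −x ⇒ only even powers of x.
3. Observable constraints: it crosses the z-axis at the gridline z = 0; one y-axis crossing is at y = 0; it crosses the x-axis at the gridline x = 0.
4. The integer polynomial consistent with all of this is the stated p.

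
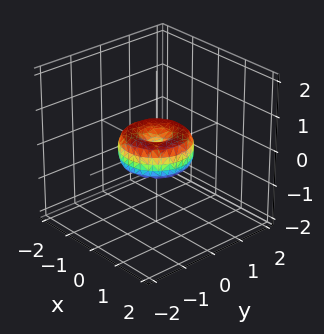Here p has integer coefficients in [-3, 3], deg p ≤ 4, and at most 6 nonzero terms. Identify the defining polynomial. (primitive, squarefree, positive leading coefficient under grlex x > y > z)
1. Degree: no degree-3 surface has this shape, so deg p = 4.
2. Symmetries: the z-axis is an axis of rotation, so x and y enter only as x² + y².
3. From the visible intercepts: a circular section at z = 0 has radius exactly 1; it crosses the z-axis at the gridline z = 0.
4. These observations pin down the coefficients. Check: (1, 0, 0) on the x-axis lies on the surface, and p(1, 0, 0) = 0. ✓

x^4 + 2*x^2*y^2 + y^4 - x^2 - y^2 + z^2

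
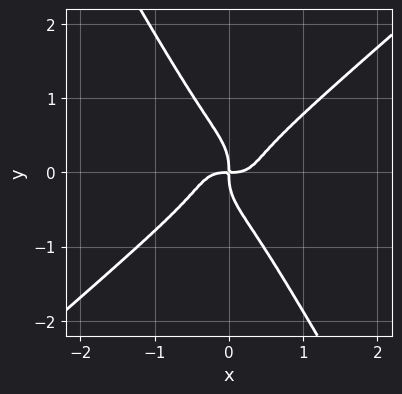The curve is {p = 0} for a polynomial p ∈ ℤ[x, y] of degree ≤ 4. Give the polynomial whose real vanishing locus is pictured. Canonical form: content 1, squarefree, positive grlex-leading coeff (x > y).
(a) Degree: no degree-3 curve has this shape, so deg p = 4.
(b) Reading off the gridlines: it meets the x-axis at x = 0 (among the integer gridlines); it crosses the y-axis at the gridline y = 0.
(c) The integer polynomial consistent with all of this is the stated p.

3*x^4 - 3*x*y^3 - 2*y^4 - x*y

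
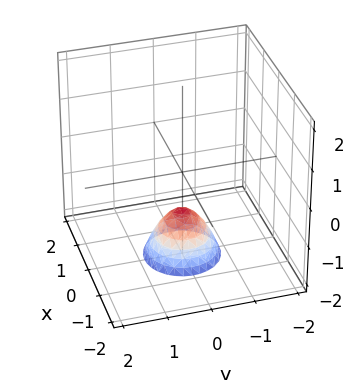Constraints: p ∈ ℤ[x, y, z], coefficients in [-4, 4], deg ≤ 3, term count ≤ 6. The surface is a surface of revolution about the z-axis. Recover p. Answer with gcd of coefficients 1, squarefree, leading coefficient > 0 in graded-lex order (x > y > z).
3*x^2 + 3*y^2 + 2*z + 2

First, the degree is 2 — no degree-1 surface has this shape.
Next, by symmetry, the z-axis is an axis of rotation, so x and y enter only as x² + y².
Next, from the visible intercepts: the surface avoids every integer y-axis point in the box; a circular section at z = -2 has radius between 0 and 1.
Finally, the integer polynomial consistent with all of this is the stated p. Check: (0, 0, -1) on the z-axis lies on the surface, and p(0, 0, -1) = 0. ✓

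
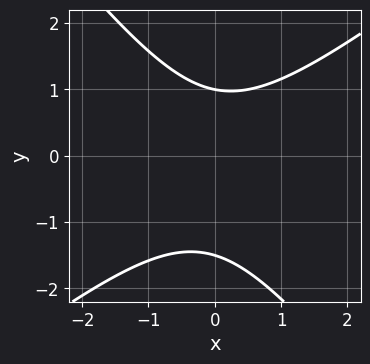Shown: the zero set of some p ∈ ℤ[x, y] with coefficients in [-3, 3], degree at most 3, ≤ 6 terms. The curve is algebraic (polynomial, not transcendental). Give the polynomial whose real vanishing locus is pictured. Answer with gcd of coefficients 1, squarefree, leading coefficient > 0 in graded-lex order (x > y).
2*x^2 - x*y - 2*y^2 - y + 3

First, deg p = 2.
Next, from the axis intercepts and sections: no x-intercept at any integer in the box; one y-axis crossing is at y = 1.
Finally, these observations pin down the coefficients.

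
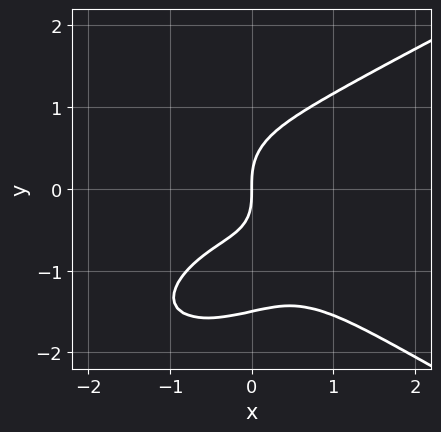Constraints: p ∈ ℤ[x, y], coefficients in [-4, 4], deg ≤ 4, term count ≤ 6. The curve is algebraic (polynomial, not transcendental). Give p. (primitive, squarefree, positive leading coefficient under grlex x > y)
2*y^4 - 2*x^3 + 3*y^3 - 3*x*y - 3*x

1. Degree: a generic line meets the curve in up to 4 points, so deg p = 4.
2. Reading off the gridlines: one y-axis crossing is at y = 0; it meets the x-axis at x = 0 (among the integer gridlines).
3. Fitting integer coefficients to these (and the overall shape) gives p.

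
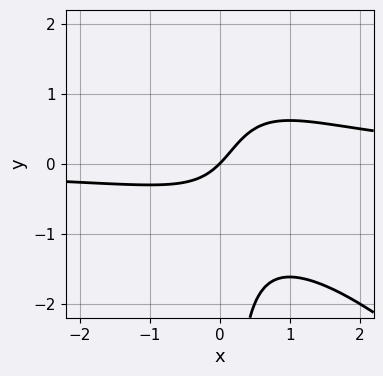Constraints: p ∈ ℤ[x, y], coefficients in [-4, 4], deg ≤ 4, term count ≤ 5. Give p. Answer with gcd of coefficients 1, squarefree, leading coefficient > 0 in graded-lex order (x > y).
x^2*y + x*y^2 - x*y - x + y

1. The degree is 3 — no degree-2 curve has this shape.
2. From the visible intercepts: it meets the y-axis at y = 0 (among the integer gridlines); it meets the x-axis at x = 0 (among the integer gridlines).
3. These observations pin down the coefficients.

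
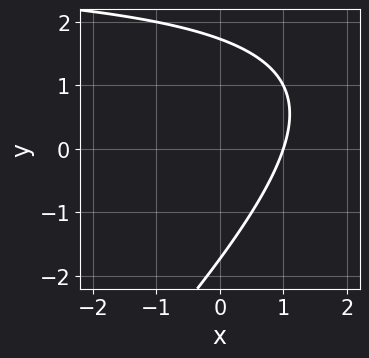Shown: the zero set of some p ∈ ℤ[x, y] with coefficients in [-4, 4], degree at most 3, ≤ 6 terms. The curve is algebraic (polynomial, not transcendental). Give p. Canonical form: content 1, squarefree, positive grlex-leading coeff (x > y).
x*y - y^2 - 3*x + 3

First, the degree is 2 — no degree-1 curve has this shape.
Then, against the integer gridlines: it meets the x-axis at x = 1 (among the integer gridlines).
Finally, these observations pin down the coefficients.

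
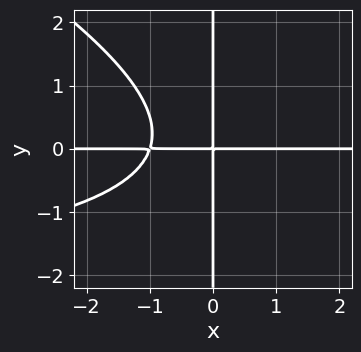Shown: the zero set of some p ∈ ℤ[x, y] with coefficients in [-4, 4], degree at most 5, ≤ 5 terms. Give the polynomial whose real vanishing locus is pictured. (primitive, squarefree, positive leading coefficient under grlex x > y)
x^2*y^2 + 2*x*y^3 + 3*x^2*y + 3*x*y

1. The degree is 4 — a generic line meets the curve in up to 4 points.
2. Reading off the gridlines: every point of the x-axis in the box is on the curve; the visible y-axis segment lies entirely on the curve.
3. Together with the visible shape, these determine p as stated.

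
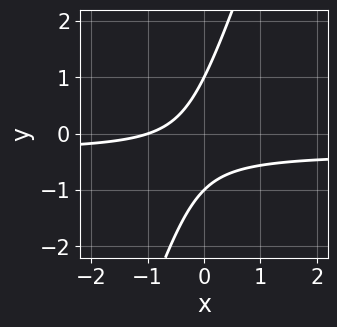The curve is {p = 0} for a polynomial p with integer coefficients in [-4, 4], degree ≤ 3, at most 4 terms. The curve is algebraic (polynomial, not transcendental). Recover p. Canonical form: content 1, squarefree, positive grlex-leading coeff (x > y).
3*x*y - y^2 + x + 1

deg p = 2.
Checking where it meets the axes: the y-axis gridline crossings are at y ∈ {-1, 1}; it crosses the x-axis at the gridline x = -1.
Fitting integer coefficients to these (and the overall shape) gives p.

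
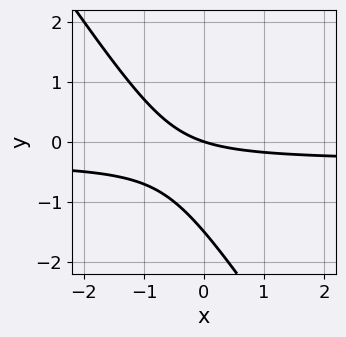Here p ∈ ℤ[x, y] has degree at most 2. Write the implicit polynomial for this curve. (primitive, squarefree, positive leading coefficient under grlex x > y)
3*x*y + 2*y^2 + x + 3*y

First, deg p = 2.
Next, against the integer gridlines: it meets the x-axis at x = 0 (among the integer gridlines); one y-axis crossing is at y = 0.
Finally, assembling these constraints gives the stated polynomial.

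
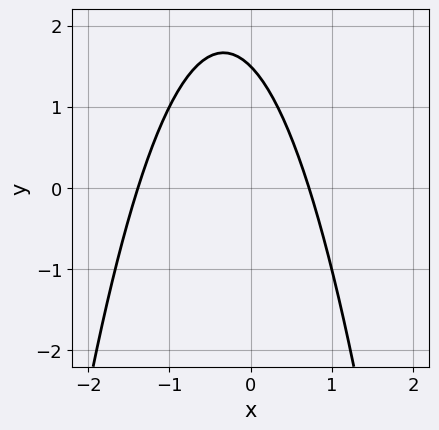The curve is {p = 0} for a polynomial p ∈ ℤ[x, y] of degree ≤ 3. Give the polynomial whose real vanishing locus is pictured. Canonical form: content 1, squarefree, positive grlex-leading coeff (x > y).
1. Degree: no degree-1 curve has this shape, so deg p = 2.
2. The integer polynomial consistent with all of this is the stated p.

3*x^2 + 2*x + 2*y - 3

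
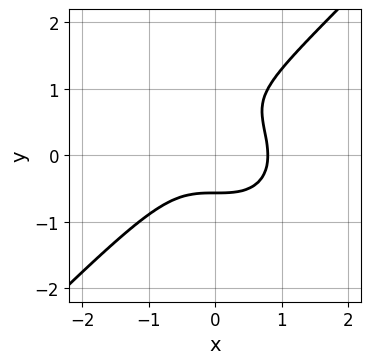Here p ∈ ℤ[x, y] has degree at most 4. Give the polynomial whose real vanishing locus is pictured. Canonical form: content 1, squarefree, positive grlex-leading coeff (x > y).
2*x^3 - 2*y^3 + 2*y^2 - 1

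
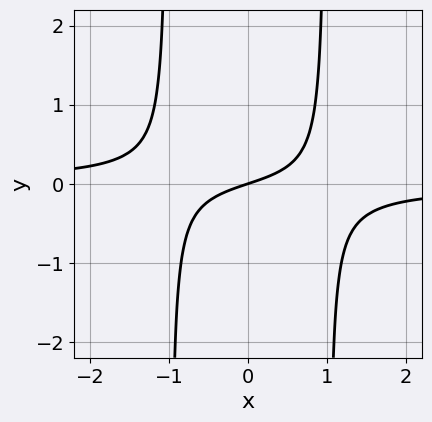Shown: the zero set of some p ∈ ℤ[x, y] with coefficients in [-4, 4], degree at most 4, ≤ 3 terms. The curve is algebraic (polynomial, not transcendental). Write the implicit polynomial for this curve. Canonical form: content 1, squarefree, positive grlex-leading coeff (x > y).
The degree is 3 — the shape is more complex than any degree-2 curve.
Reading off the gridlines: it meets the x-axis at x = 0 (among the integer gridlines); it crosses the y-axis at the gridline y = 0.
Assembling these constraints gives the stated polynomial.

3*x^2*y + x - 3*y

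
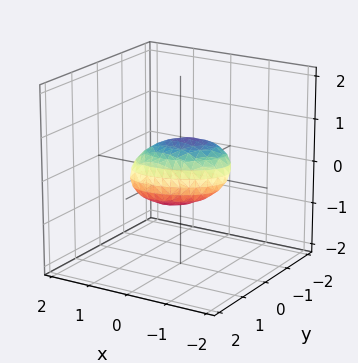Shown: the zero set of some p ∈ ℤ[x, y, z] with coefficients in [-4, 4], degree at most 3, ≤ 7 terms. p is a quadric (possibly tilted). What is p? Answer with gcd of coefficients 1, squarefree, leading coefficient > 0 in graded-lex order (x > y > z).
First, deg p = 2. The shape is more complex than any degree-1 surface.
Then, observable constraints: the x-axis gridline crossings are at x ∈ {-1, 1}.
Finally, these observations pin down the coefficients.

x^2 - x*y + 2*y^2 + y*z + 2*z^2 - 1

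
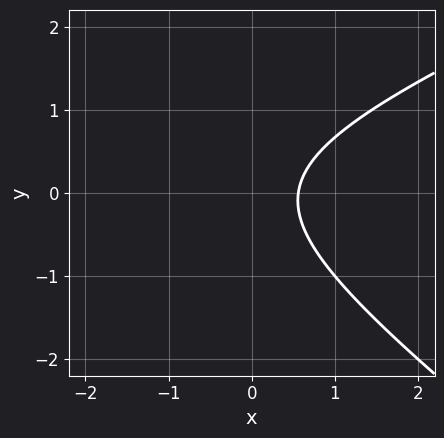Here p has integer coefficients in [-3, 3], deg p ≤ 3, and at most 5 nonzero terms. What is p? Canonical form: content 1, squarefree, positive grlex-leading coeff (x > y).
1. The degree is 2 — no degree-1 curve has this shape.
2. Against the integer gridlines: no y-intercept at any integer in the box.
3. Putting this together gives p.

x^2 - x*y - 3*y^2 + 3*x - 2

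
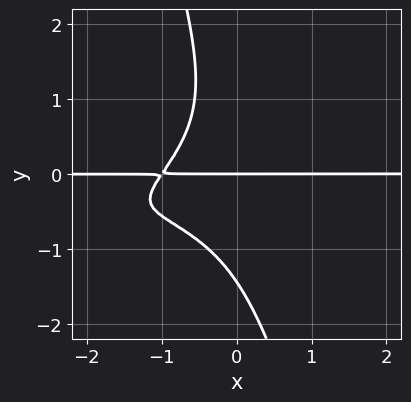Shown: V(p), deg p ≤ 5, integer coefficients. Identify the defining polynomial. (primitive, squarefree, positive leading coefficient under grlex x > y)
2*x^2*y^2 - 3*x*y^3 - y^4 - 3*x*y - 3*y

1. The degree is 4 — the shape is more complex than any degree-3 curve.
2. Against the integer gridlines: the visible x-axis segment lies entirely on the curve; one y-axis crossing is at y = 0.
3. Fitting integer coefficients to these (and the overall shape) gives p.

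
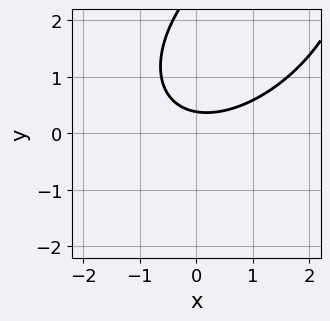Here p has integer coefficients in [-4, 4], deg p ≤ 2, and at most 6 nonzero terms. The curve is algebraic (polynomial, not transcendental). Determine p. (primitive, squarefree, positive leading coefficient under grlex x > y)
x^2 - x*y + y^2 - 3*y + 1

(a) Degree: no degree-1 curve has this shape, so deg p = 2.
(b) Against the integer gridlines: the curve avoids every integer x-axis point in the box.
(c) Fitting integer coefficients to these (and the overall shape) gives p.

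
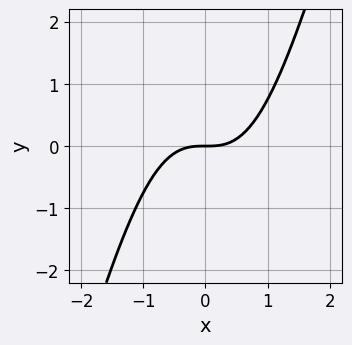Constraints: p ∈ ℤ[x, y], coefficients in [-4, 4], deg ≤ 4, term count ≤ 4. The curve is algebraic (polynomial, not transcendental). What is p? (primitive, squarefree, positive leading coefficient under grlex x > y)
3*x^3 - x^2*y - 3*y

First, degree: a generic line meets the curve in up to 3 points, so deg p = 3.
Next, against the integer gridlines: one x-axis crossing is at x = 0; one y-axis crossing is at y = 0.
Finally, matching integer coefficients to the picture gives p.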